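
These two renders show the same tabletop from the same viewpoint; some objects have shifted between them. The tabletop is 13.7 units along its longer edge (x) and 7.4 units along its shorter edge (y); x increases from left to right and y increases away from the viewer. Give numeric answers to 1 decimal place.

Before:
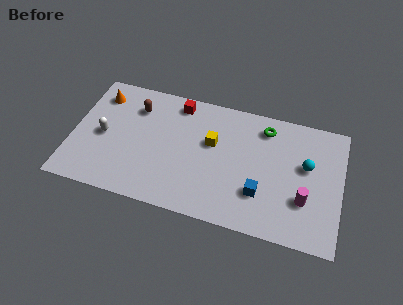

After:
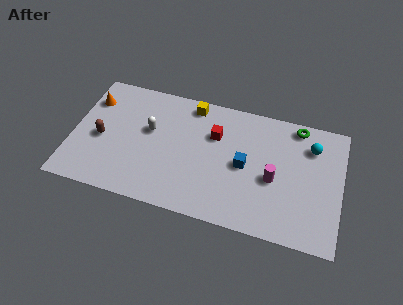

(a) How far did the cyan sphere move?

1.2

From (11.9, 4.4) to (12.1, 5.6), the cyan sphere covered √(0.2² + 1.2²) ≈ 1.2 units.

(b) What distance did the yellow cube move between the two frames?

2.3

The yellow cube moved from about (7.1, 4.5) to (5.9, 6.5), a distance of √(1.2² + 2.0²) ≈ 2.3.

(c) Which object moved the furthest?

the brown capsule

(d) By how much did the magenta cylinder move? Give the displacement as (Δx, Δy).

(-1.6, 0.8)

From the two frames, the magenta cylinder sits at roughly (11.9, 2.4) before and (10.3, 3.2) after.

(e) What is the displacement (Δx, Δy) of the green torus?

(1.6, 0.5)

From the two frames, the green torus sits at roughly (9.7, 6.1) before and (11.3, 6.6) after.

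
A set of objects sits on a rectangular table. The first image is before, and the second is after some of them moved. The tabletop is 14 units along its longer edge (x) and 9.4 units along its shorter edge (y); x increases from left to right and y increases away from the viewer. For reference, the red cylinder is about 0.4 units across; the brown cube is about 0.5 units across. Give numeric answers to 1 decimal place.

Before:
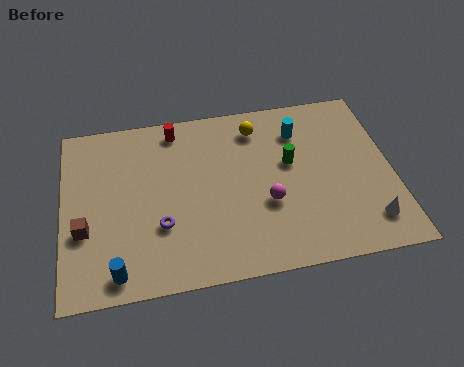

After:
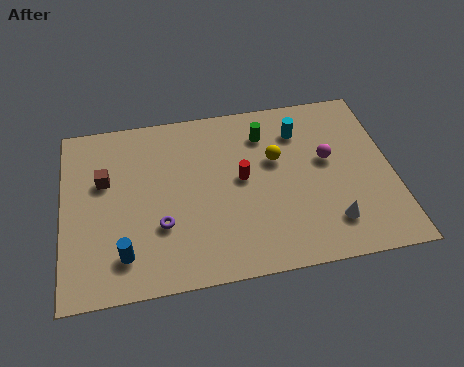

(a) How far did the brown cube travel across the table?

2.7

The brown cube moved from about (0.9, 3.4) to (1.8, 5.9), a distance of √(0.9² + 2.5²) ≈ 2.7.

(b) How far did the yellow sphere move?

2.0

From (8.4, 7.7) to (9.1, 5.8), the yellow sphere covered √(0.7² + 1.9²) ≈ 2.0 units.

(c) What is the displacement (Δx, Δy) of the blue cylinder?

(0.3, 0.8)

The blue cylinder started near (2.2, 1.1) and ended near (2.5, 1.9).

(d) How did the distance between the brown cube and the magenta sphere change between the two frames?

+1.8

Before: roughly 7.7 units apart; after: 9.5. That's 1.8 units further apart.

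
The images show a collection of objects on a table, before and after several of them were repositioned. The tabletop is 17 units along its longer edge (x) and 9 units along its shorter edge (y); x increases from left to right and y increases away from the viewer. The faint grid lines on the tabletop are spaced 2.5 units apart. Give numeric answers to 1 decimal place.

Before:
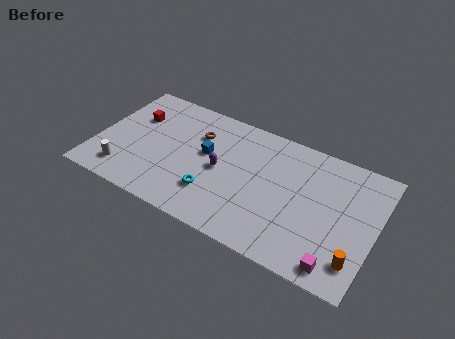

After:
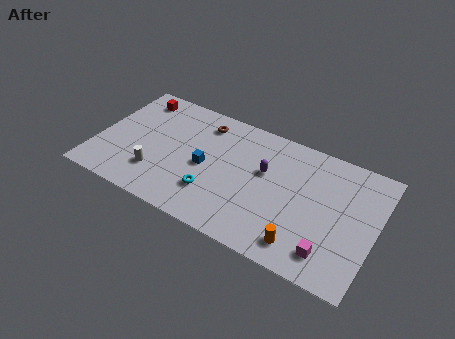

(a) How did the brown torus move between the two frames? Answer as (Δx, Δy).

(0.2, 1.0)

The brown torus started near (5.9, 6.4) and ended near (6.1, 7.4).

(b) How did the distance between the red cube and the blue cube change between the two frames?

+1.3

The distance was about 4.7 in the first image and 6.0 in the second, so they moved 1.3 units further apart.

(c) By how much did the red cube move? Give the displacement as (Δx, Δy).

(-0.2, 1.5)

The red cube was at about (2.0, 6.1) and moved to about (1.8, 7.6).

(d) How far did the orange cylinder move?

3.1

From (16.1, 1.9) to (13.0, 1.5), the orange cylinder covered √(3.1² + 0.4²) ≈ 3.1 units.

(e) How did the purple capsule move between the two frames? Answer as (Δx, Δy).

(2.6, 1.1)

The purple capsule started near (7.6, 4.4) and ended near (10.2, 5.5).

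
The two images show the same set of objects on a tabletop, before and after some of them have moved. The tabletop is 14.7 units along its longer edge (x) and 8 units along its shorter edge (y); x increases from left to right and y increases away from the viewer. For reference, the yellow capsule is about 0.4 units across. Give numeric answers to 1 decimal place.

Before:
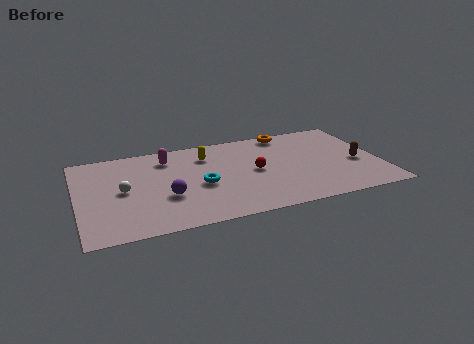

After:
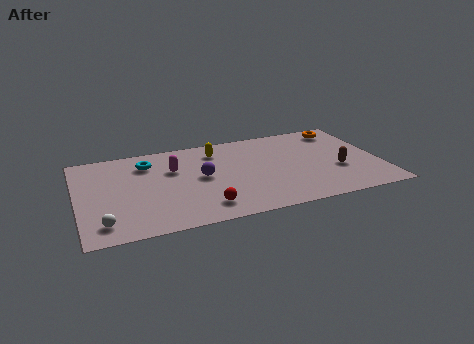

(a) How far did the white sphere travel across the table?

2.8

The white sphere was near (2.2, 4.0) before and (1.1, 1.4) after, so it travelled √(1.1² + 2.6²) ≈ 2.8 units.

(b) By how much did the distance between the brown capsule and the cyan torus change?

+1.9

Before: roughly 7.7 units apart; after: 9.6. That's 1.9 units further apart.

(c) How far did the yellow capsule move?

0.6

From (6.4, 6.1) to (6.9, 6.4), the yellow capsule covered √(0.5² + 0.3²) ≈ 0.6 units.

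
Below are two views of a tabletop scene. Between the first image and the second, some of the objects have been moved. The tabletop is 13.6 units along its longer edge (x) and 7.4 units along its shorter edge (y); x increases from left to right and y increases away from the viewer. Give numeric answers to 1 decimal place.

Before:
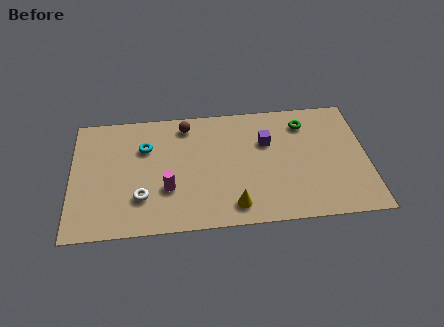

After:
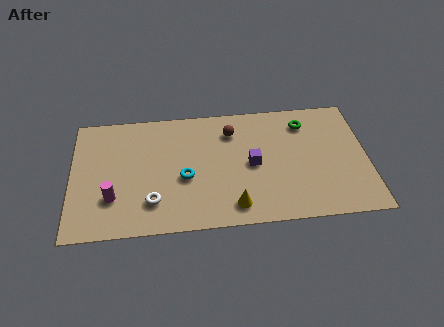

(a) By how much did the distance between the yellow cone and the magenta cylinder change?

+2.3

The distance was about 3.3 in the first image and 5.6 in the second, so they moved 2.3 units further apart.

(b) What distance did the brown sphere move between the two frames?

2.2

The brown sphere was near (5.3, 6.3) before and (7.4, 5.7) after, so it travelled √(2.1² + 0.6²) ≈ 2.2 units.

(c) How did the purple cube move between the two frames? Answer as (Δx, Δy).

(-0.7, -1.3)

The purple cube was at about (9.0, 4.9) and moved to about (8.3, 3.6).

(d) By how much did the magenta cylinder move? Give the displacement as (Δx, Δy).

(-2.5, -0.3)

The magenta cylinder was at about (4.4, 2.5) and moved to about (1.9, 2.2).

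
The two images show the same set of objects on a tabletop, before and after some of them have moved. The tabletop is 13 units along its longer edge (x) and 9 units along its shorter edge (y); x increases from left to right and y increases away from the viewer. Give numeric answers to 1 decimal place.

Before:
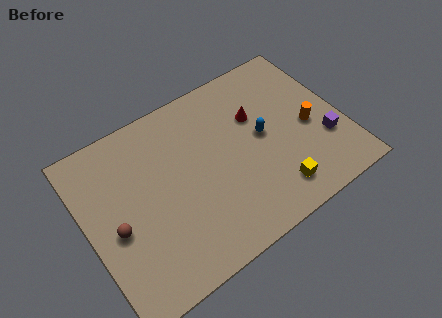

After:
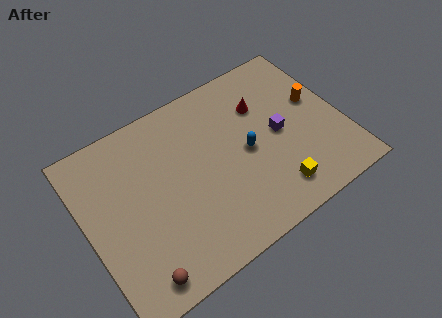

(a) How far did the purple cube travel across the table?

2.6

The purple cube moved from about (11.9, 2.9) to (9.8, 4.4), a distance of √(2.1² + 1.5²) ≈ 2.6.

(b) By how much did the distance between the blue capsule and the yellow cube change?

-0.3

They were about 3.1 units apart before and 2.8 after — 0.3 units closer together.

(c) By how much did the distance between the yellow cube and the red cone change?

+0.4

The distance was about 4.3 in the first image and 4.7 in the second, so they moved 0.4 units further apart.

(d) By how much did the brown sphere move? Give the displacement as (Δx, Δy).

(0.6, -2.8)

From the two frames, the brown sphere sits at roughly (1.3, 3.9) before and (1.9, 1.1) after.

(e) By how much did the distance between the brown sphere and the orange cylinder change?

+0.8

The distance was about 10.0 in the first image and 10.8 in the second, so they moved 0.8 units further apart.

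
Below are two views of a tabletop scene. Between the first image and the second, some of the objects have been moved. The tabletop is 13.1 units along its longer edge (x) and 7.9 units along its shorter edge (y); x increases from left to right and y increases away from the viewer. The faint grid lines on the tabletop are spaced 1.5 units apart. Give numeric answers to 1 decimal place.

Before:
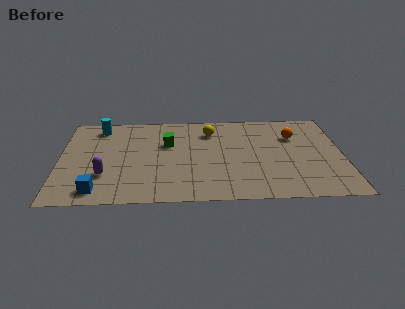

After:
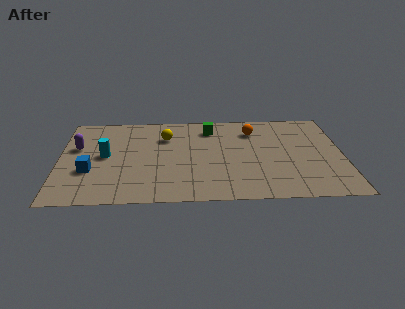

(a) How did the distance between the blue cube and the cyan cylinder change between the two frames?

-4.1

The distance was about 5.6 in the first image and 1.5 in the second, so they moved 4.1 units closer together.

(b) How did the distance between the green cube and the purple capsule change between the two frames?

+2.4

Before: roughly 4.0 units apart; after: 6.4. That's 2.4 units further apart.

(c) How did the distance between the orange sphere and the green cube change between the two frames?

-3.9

Before: roughly 5.9 units apart; after: 2.0. That's 3.9 units closer together.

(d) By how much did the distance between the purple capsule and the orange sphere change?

-1.0

The distance was about 9.3 in the first image and 8.3 in the second, so they moved 1.0 units closer together.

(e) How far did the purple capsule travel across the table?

2.8

The purple capsule moved from about (2.1, 2.4) to (0.8, 4.9), a distance of √(1.3² + 2.5²) ≈ 2.8.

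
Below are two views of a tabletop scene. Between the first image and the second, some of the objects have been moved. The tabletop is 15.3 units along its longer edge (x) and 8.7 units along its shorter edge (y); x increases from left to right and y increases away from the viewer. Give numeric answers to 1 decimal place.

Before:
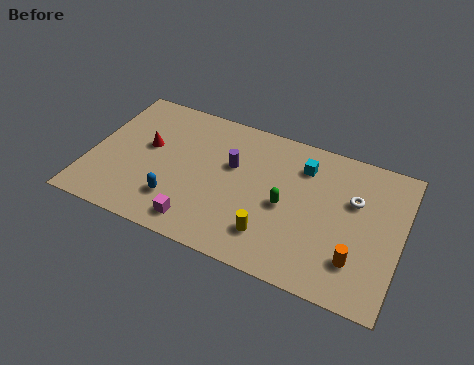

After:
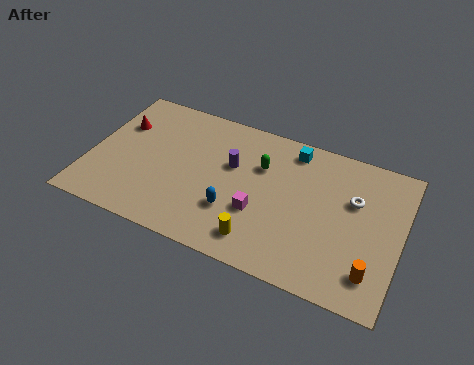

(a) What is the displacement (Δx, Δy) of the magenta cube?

(2.8, 1.8)

The magenta cube started near (5.7, 1.3) and ended near (8.5, 3.1).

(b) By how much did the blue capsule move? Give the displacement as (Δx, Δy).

(2.8, 0.5)

From the two frames, the blue capsule sits at roughly (4.5, 2.2) before and (7.3, 2.7) after.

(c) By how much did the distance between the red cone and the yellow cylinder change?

+1.5

Before: roughly 7.2 units apart; after: 8.7. That's 1.5 units further apart.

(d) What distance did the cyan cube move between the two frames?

1.0

The cyan cube was near (10.3, 6.7) before and (9.7, 7.5) after, so it travelled √(0.6² + 0.8²) ≈ 1.0 units.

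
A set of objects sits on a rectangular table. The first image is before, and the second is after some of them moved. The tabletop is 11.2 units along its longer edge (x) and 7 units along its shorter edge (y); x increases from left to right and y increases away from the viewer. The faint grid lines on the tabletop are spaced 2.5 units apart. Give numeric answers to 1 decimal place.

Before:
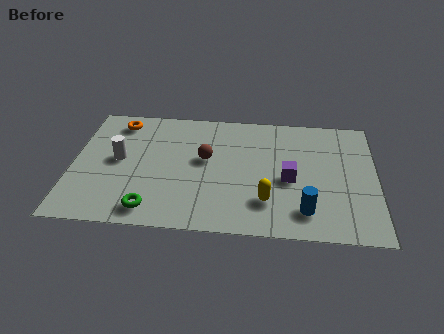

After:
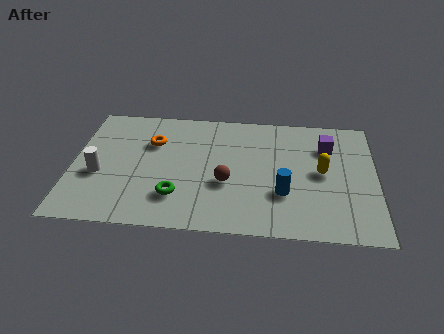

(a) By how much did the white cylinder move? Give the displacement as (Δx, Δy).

(-0.7, -0.9)

The white cylinder was at about (1.7, 3.7) and moved to about (1.0, 2.8).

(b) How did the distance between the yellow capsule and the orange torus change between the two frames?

-0.5

The distance was about 6.9 in the first image and 6.4 in the second, so they moved 0.5 units closer together.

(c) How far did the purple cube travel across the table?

2.4

The purple cube moved from about (8.0, 3.1) to (9.4, 5.1), a distance of √(1.4² + 2.0²) ≈ 2.4.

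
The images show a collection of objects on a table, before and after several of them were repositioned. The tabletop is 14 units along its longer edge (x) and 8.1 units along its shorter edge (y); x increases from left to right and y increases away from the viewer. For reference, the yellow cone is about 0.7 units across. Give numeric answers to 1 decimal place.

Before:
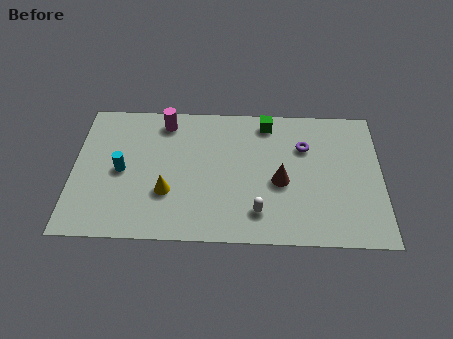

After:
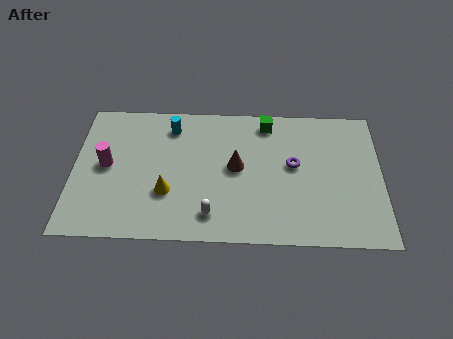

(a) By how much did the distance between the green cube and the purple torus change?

+0.6

They were about 2.2 units apart before and 2.8 after — 0.6 units further apart.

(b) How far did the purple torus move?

1.2

From (10.5, 5.6) to (10.0, 4.5), the purple torus covered √(0.5² + 1.1²) ≈ 1.2 units.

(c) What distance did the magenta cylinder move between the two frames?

3.7

The magenta cylinder was near (4.1, 6.9) before and (1.5, 4.2) after, so it travelled √(2.6² + 2.7²) ≈ 3.7 units.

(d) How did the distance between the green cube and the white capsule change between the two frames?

+0.7

The distance was about 5.3 in the first image and 6.0 in the second, so they moved 0.7 units further apart.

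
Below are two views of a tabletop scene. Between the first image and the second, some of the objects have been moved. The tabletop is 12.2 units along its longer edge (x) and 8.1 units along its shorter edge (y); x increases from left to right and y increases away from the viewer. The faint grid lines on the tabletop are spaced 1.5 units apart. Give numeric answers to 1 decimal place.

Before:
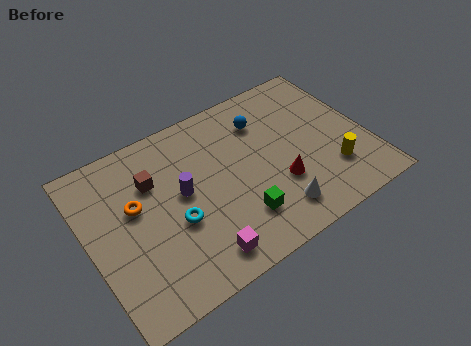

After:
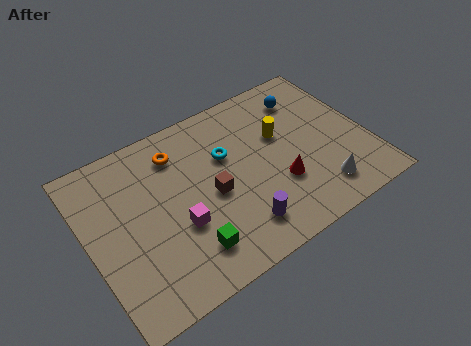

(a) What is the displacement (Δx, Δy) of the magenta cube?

(-0.6, 1.8)

The magenta cube started near (4.3, 1.2) and ended near (3.7, 3.0).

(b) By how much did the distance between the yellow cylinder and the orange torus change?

-4.1

The distance was about 8.7 in the first image and 4.6 in the second, so they moved 4.1 units closer together.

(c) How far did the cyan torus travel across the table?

3.3

From (3.6, 3.2) to (6.2, 5.2), the cyan torus covered √(2.6² + 2.0²) ≈ 3.3 units.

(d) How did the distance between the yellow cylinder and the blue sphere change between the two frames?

-2.6

They were about 4.6 units apart before and 2.0 after — 2.6 units closer together.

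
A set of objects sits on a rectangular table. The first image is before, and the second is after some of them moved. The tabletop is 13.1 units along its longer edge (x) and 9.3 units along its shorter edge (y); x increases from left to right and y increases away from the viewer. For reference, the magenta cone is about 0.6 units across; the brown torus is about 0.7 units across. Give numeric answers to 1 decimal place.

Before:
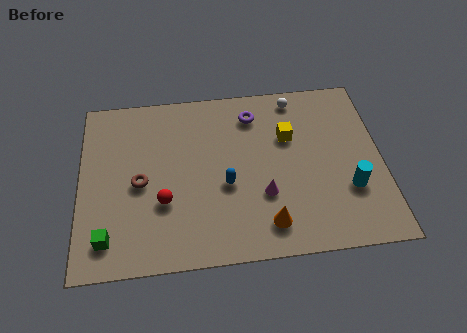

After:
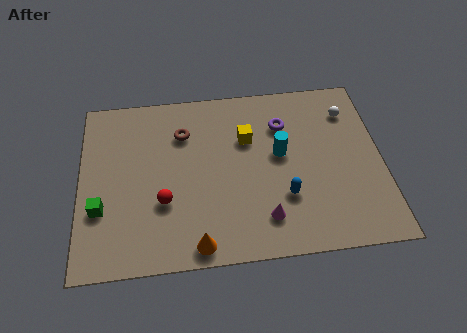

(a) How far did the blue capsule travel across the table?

2.7

The blue capsule moved from about (6.3, 3.8) to (8.8, 2.9), a distance of √(2.5² + 0.9²) ≈ 2.7.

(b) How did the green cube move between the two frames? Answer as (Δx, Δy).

(-0.3, 1.5)

From the two frames, the green cube sits at roughly (1.2, 1.6) before and (0.9, 3.1) after.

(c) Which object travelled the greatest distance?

the cyan cylinder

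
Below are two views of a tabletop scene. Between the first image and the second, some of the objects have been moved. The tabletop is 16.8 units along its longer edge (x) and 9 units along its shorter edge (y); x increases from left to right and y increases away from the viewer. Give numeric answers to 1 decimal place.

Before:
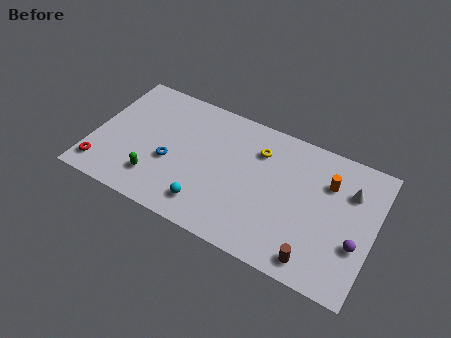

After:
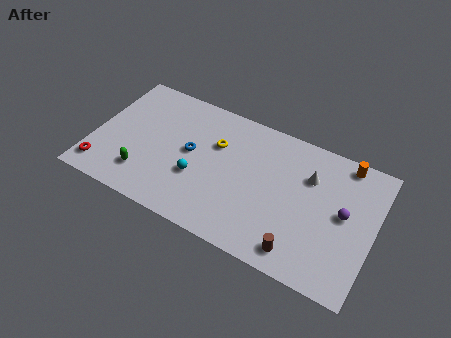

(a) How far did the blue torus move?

1.6

From (4.7, 3.6) to (5.8, 4.8), the blue torus covered √(1.1² + 1.2²) ≈ 1.6 units.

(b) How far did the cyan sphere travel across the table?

1.8

The cyan sphere was near (7.2, 1.7) before and (6.4, 3.3) after, so it travelled √(0.8² + 1.6²) ≈ 1.8 units.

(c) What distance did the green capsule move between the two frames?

0.7

From (4.0, 2.1) to (3.3, 2.1), the green capsule covered √(0.7² + 0.0²) ≈ 0.7 units.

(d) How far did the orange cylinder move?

1.9

The orange cylinder was near (13.9, 6.4) before and (14.7, 8.1) after, so it travelled √(0.8² + 1.7²) ≈ 1.9 units.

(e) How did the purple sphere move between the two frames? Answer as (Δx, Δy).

(-0.9, 1.6)

The purple sphere started near (15.9, 3.2) and ended near (15.0, 4.8).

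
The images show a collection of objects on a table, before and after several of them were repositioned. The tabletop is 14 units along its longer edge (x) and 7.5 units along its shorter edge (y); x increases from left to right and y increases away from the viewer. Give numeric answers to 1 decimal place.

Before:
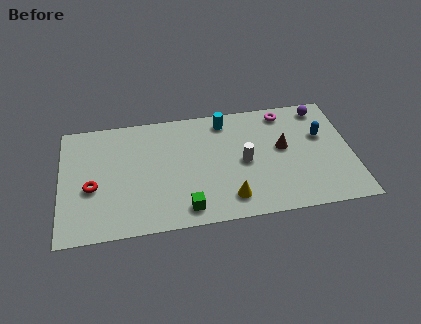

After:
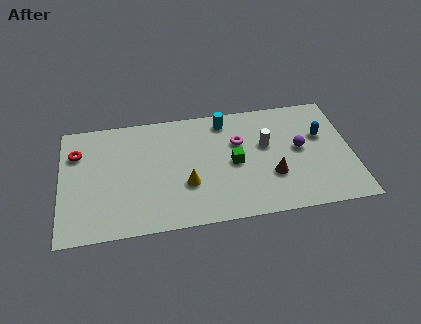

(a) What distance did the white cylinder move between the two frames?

1.4

The white cylinder was near (8.8, 3.6) before and (9.9, 4.5) after, so it travelled √(1.1² + 0.9²) ≈ 1.4 units.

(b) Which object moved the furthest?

the green cube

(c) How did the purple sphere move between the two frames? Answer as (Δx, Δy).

(-1.2, -2.5)

The purple sphere was at about (12.7, 6.5) and moved to about (11.5, 4.0).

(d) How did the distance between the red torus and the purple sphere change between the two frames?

-0.9

They were about 11.7 units apart before and 10.8 after — 0.9 units closer together.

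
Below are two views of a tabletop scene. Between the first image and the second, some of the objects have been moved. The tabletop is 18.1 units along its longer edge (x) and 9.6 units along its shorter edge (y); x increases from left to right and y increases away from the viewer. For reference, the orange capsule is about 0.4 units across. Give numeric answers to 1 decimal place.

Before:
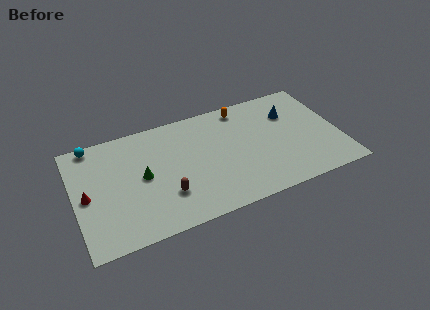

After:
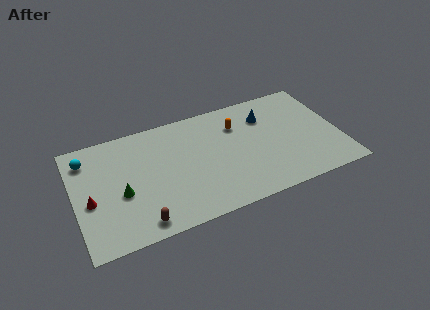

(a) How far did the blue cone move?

1.7

The blue cone moved from about (15.0, 6.8) to (13.3, 7.1), a distance of √(1.7² + 0.3²) ≈ 1.7.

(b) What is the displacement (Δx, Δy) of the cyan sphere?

(-0.5, -1.1)

The cyan sphere started near (1.5, 8.8) and ended near (1.0, 7.7).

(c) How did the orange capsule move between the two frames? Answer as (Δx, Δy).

(-0.5, -1.4)

The orange capsule started near (11.8, 8.4) and ended near (11.3, 7.0).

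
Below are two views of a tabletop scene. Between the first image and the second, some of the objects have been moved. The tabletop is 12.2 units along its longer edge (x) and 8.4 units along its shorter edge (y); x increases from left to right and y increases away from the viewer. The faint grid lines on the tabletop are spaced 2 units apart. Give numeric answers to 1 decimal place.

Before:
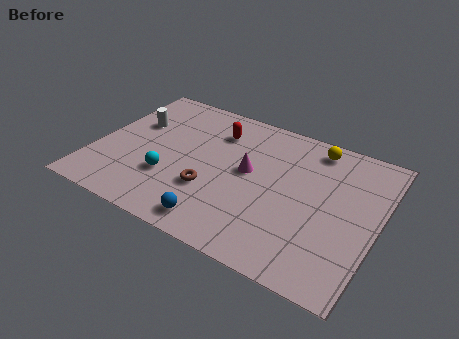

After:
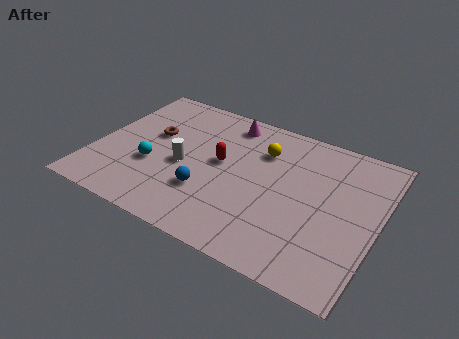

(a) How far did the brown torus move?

3.6

The brown torus was near (5.2, 2.8) before and (2.3, 5.0) after, so it travelled √(2.9² + 2.2²) ≈ 3.6 units.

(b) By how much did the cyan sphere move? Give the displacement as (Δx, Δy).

(-0.8, 0.4)

The cyan sphere started near (3.4, 2.7) and ended near (2.6, 3.1).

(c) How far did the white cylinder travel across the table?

3.0

From (1.4, 5.4) to (3.9, 3.7), the white cylinder covered √(2.5² + 1.7²) ≈ 3.0 units.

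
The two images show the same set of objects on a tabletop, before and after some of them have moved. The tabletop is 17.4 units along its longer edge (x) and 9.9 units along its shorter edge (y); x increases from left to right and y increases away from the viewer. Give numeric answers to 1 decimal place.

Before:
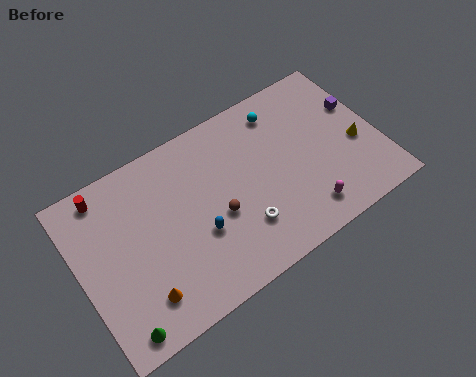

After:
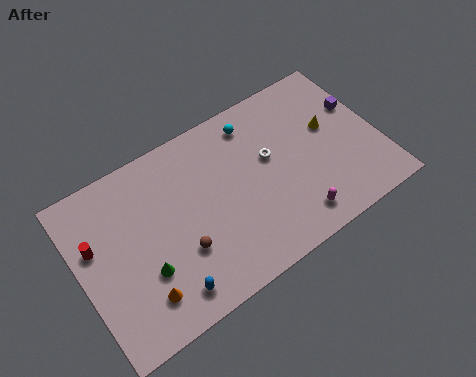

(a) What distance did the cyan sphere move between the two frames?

1.6

The cyan sphere moved from about (12.3, 8.2) to (10.7, 8.3), a distance of √(1.6² + 0.1²) ≈ 1.6.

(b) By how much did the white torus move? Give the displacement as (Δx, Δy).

(2.2, 3.1)

From the two frames, the white torus sits at roughly (9.0, 2.7) before and (11.2, 5.8) after.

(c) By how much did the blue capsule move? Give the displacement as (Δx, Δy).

(-2.2, -2.2)

The blue capsule started near (6.6, 3.7) and ended near (4.4, 1.5).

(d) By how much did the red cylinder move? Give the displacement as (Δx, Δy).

(-1.0, -2.5)

From the two frames, the red cylinder sits at roughly (2.0, 8.7) before and (1.0, 6.2) after.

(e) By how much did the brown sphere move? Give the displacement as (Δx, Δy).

(-2.3, -0.8)

The brown sphere was at about (7.8, 4.1) and moved to about (5.5, 3.3).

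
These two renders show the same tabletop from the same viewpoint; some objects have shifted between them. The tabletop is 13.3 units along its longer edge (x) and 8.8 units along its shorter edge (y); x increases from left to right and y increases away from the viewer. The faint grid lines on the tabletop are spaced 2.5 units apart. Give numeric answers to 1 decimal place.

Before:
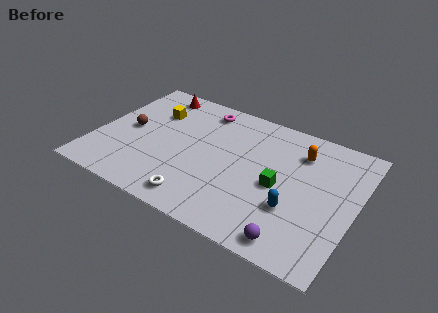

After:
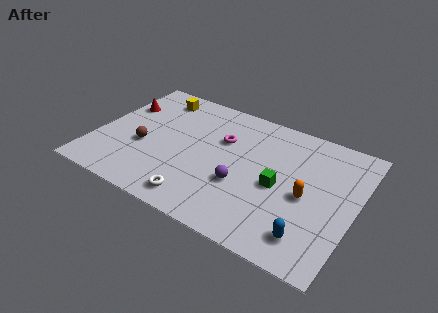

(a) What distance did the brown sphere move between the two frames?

1.3

The brown sphere was near (1.6, 4.4) before and (2.5, 3.5) after, so it travelled √(0.9² + 0.9²) ≈ 1.3 units.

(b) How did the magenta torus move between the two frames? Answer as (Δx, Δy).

(1.3, -1.7)

The magenta torus was at about (5.0, 7.5) and moved to about (6.3, 5.8).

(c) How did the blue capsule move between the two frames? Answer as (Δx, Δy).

(1.0, -1.3)

The blue capsule was at about (10.4, 2.9) and moved to about (11.4, 1.6).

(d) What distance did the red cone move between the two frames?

2.3

The red cone moved from about (2.4, 7.7) to (0.9, 6.0), a distance of √(1.5² + 1.7²) ≈ 2.3.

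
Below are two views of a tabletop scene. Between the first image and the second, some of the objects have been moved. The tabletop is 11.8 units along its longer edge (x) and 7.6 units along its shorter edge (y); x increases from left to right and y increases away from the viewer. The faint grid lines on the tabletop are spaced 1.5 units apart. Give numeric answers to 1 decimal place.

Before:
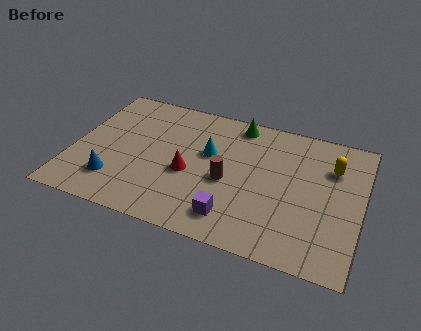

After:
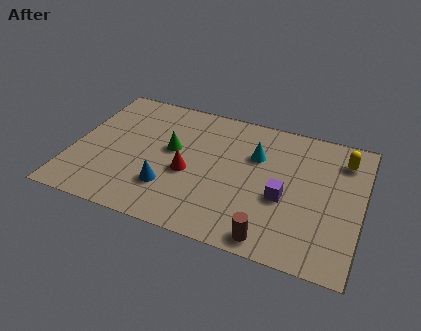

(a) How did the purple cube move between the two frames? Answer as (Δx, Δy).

(1.9, 1.7)

The purple cube was at about (6.8, 1.4) and moved to about (8.7, 3.1).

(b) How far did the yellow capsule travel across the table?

0.7

The yellow capsule moved from about (10.5, 5.4) to (10.9, 6.0), a distance of √(0.4² + 0.6²) ≈ 0.7.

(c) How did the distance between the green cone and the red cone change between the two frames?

-2.5

Before: roughly 3.9 units apart; after: 1.4. That's 2.5 units closer together.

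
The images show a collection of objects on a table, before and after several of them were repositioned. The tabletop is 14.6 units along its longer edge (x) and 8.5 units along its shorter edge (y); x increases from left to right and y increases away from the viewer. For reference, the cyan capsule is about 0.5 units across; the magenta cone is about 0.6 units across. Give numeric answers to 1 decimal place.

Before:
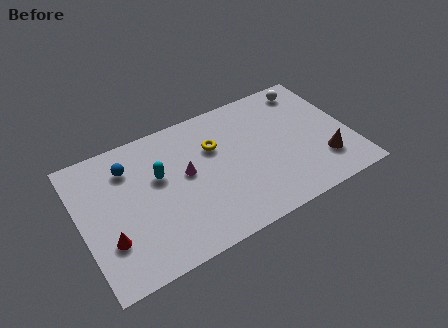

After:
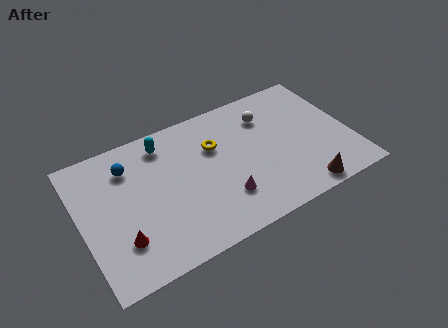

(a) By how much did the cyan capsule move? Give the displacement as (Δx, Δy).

(0.5, 1.9)

The cyan capsule was at about (4.3, 5.2) and moved to about (4.8, 7.1).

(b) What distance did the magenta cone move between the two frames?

2.9

The magenta cone was near (5.7, 4.7) before and (7.4, 2.3) after, so it travelled √(1.7² + 2.4²) ≈ 2.9 units.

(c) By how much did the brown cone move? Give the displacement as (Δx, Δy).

(-1.4, -1.3)

The brown cone was at about (12.9, 2.2) and moved to about (11.5, 0.9).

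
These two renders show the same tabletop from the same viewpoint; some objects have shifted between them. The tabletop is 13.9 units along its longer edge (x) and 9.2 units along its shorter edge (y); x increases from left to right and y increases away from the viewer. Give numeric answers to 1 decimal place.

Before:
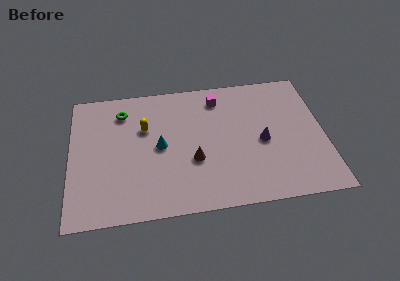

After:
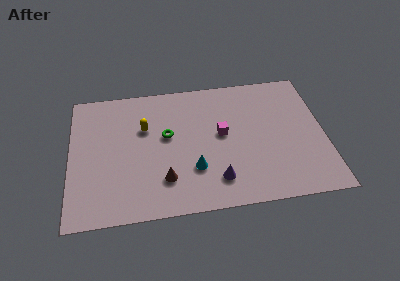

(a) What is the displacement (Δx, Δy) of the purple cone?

(-2.6, -2.3)

From the two frames, the purple cone sits at roughly (10.5, 4.2) before and (7.9, 1.9) after.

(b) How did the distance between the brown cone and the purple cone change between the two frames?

-1.1

The distance was about 3.9 in the first image and 2.8 in the second, so they moved 1.1 units closer together.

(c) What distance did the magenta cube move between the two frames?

2.6

The magenta cube moved from about (8.2, 7.6) to (8.3, 5.0), a distance of √(0.1² + 2.6²) ≈ 2.6.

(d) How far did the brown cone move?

1.9

The brown cone moved from about (6.7, 3.4) to (5.1, 2.3), a distance of √(1.6² + 1.1²) ≈ 1.9.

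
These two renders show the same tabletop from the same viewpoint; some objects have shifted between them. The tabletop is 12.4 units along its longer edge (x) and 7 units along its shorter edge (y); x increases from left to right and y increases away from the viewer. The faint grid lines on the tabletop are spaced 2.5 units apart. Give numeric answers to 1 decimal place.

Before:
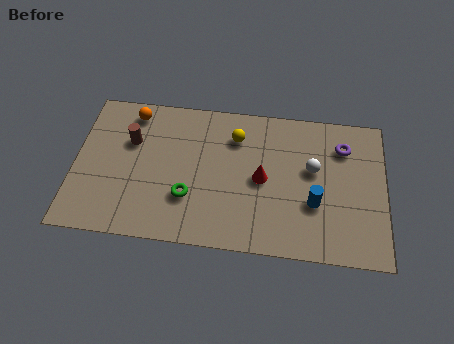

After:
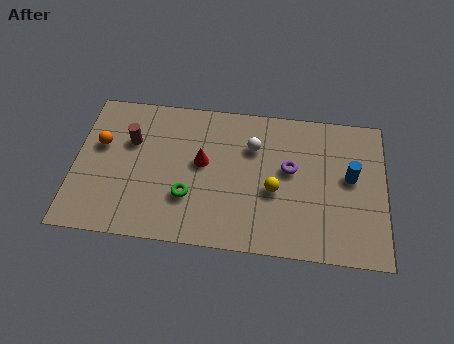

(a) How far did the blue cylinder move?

2.0

The blue cylinder was near (9.6, 2.5) before and (11.0, 3.9) after, so it travelled √(1.4² + 1.4²) ≈ 2.0 units.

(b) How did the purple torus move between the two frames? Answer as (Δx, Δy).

(-2.1, -1.3)

The purple torus was at about (10.7, 5.3) and moved to about (8.6, 4.0).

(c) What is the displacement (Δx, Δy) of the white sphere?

(-2.4, 0.8)

From the two frames, the white sphere sits at roughly (9.5, 4.1) before and (7.1, 4.9) after.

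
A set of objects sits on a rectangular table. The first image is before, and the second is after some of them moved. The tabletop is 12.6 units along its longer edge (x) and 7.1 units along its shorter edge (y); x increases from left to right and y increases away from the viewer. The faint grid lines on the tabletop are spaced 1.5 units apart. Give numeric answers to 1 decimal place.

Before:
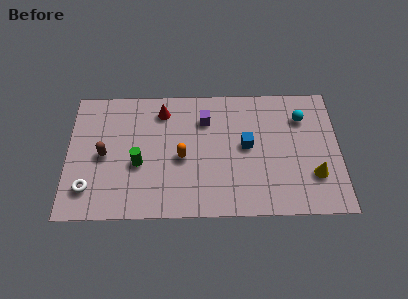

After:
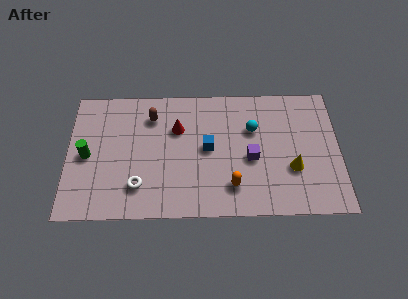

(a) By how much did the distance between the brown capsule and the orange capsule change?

+1.8

The distance was about 3.6 in the first image and 5.4 in the second, so they moved 1.8 units further apart.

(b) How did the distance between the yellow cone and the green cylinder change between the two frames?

+1.4

The distance was about 8.1 in the first image and 9.5 in the second, so they moved 1.4 units further apart.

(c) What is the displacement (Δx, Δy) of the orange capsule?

(2.3, -1.6)

The orange capsule started near (5.3, 3.2) and ended near (7.6, 1.6).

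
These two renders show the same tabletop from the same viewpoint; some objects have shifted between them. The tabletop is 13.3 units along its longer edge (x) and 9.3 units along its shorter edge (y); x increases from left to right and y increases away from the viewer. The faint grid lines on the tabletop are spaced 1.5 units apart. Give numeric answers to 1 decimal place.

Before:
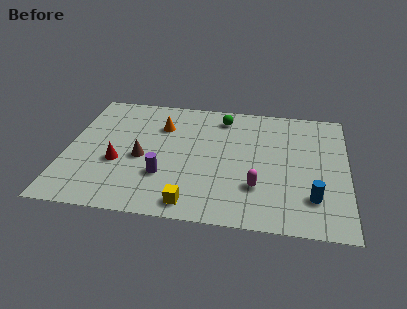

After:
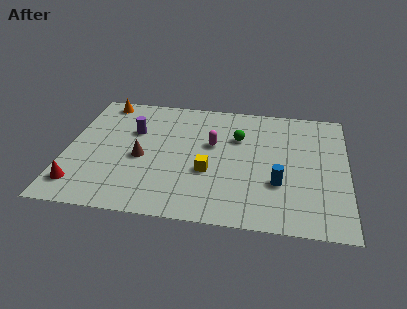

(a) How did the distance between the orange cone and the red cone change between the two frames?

+3.0

The distance was about 3.6 in the first image and 6.6 in the second, so they moved 3.0 units further apart.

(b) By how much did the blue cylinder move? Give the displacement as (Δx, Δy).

(-1.6, 0.8)

From the two frames, the blue cylinder sits at roughly (11.7, 2.3) before and (10.1, 3.1) after.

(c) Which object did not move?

the brown cone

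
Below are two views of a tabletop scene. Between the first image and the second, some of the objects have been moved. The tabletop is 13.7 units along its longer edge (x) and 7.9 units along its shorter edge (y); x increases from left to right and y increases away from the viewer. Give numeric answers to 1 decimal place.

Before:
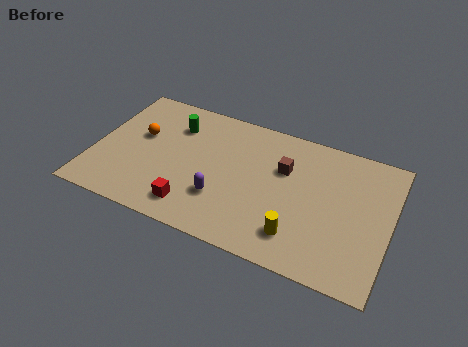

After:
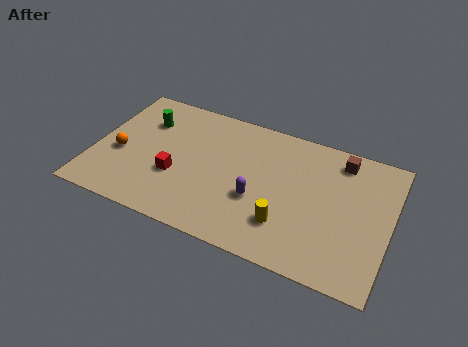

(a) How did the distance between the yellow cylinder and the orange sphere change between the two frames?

-0.3

The distance was about 8.3 in the first image and 8.0 in the second, so they moved 0.3 units closer together.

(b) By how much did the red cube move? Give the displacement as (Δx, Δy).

(-1.0, 1.5)

The red cube started near (4.9, 1.4) and ended near (3.9, 2.9).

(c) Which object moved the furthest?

the brown cube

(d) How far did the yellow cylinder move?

0.7

The yellow cylinder moved from about (9.7, 1.7) to (9.1, 2.1), a distance of √(0.6² + 0.4²) ≈ 0.7.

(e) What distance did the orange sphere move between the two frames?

1.6

From (2.0, 4.7) to (1.2, 3.3), the orange sphere covered √(0.8² + 1.4²) ≈ 1.6 units.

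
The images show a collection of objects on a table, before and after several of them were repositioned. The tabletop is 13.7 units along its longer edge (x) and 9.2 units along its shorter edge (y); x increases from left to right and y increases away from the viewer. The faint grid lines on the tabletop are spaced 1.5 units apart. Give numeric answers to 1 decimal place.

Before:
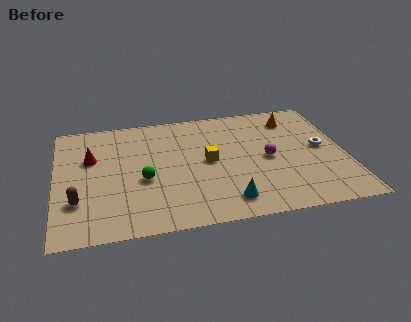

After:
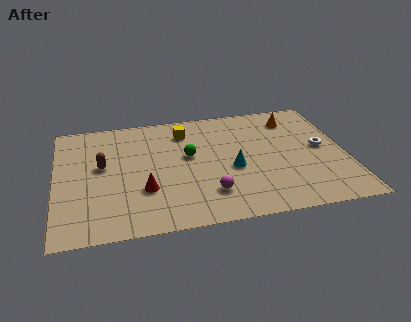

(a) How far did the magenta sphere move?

3.6

From (10.0, 4.4) to (7.1, 2.2), the magenta sphere covered √(2.9² + 2.2²) ≈ 3.6 units.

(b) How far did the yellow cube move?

2.8

The yellow cube moved from about (7.2, 4.7) to (6.2, 7.3), a distance of √(1.0² + 2.6²) ≈ 2.8.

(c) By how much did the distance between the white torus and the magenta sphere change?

+3.5

The distance was about 2.6 in the first image and 6.1 in the second, so they moved 3.5 units further apart.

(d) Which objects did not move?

the orange cone and the white torus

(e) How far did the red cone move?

3.8

The red cone was near (1.7, 5.9) before and (4.1, 3.0) after, so it travelled √(2.4² + 2.9²) ≈ 3.8 units.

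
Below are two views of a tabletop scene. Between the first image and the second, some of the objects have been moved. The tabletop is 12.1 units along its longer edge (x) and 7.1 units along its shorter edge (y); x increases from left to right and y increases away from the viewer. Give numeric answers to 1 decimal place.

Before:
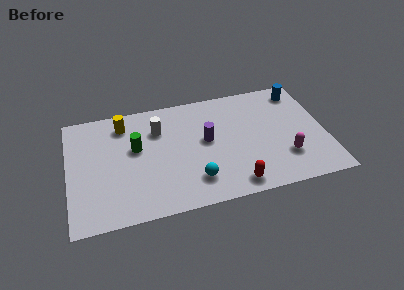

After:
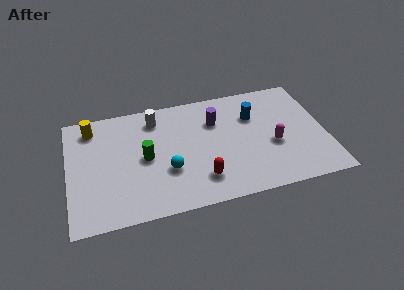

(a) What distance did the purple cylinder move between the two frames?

1.2

From (6.5, 3.9) to (7.0, 5.0), the purple cylinder covered √(0.5² + 1.1²) ≈ 1.2 units.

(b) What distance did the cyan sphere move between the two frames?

1.5

The cyan sphere moved from about (5.8, 1.6) to (4.6, 2.5), a distance of √(1.2² + 0.9²) ≈ 1.5.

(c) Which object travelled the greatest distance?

the blue cylinder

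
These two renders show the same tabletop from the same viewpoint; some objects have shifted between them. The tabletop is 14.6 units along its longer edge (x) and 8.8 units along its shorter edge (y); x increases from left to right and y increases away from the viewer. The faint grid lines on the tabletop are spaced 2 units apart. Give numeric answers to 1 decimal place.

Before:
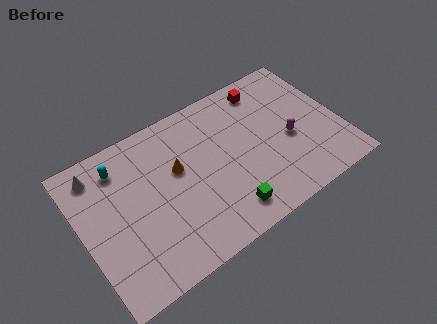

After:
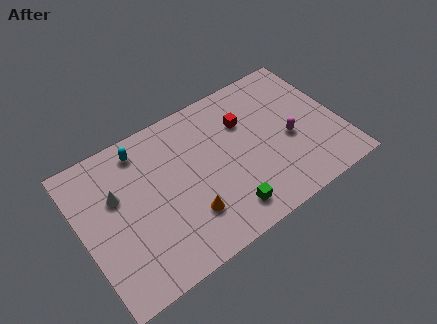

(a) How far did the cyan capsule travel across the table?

1.4

The cyan capsule was near (2.5, 7.1) before and (3.8, 7.5) after, so it travelled √(1.3² + 0.4²) ≈ 1.4 units.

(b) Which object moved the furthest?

the orange cone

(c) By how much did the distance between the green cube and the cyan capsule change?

-0.5

Before: roughly 7.6 units apart; after: 7.1. That's 0.5 units closer together.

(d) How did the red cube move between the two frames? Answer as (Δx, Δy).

(-1.5, -1.4)

From the two frames, the red cube sits at roughly (11.0, 7.5) before and (9.5, 6.1) after.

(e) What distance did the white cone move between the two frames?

2.0

The white cone was near (1.3, 7.4) before and (2.1, 5.6) after, so it travelled √(0.8² + 1.8²) ≈ 2.0 units.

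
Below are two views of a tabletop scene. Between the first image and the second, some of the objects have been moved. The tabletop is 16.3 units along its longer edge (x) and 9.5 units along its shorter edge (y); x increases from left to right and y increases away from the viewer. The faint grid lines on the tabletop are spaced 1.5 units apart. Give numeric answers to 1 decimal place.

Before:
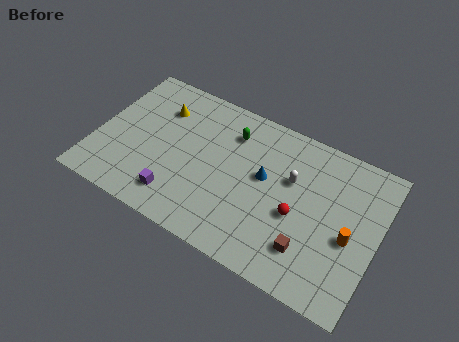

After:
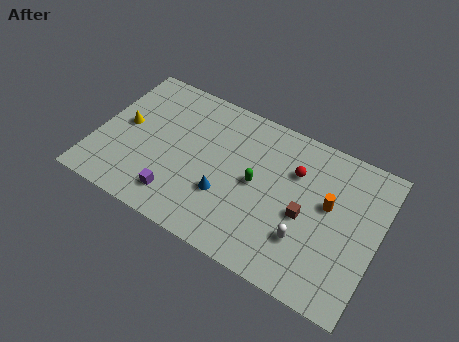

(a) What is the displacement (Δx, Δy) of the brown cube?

(-0.5, 1.9)

From the two frames, the brown cube sits at roughly (12.7, 2.3) before and (12.2, 4.2) after.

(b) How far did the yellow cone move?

2.7

From (3.3, 7.0) to (1.5, 5.0), the yellow cone covered √(1.8² + 2.0²) ≈ 2.7 units.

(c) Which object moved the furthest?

the white capsule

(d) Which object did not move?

the purple cube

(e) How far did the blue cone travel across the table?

3.0

The blue cone moved from about (9.7, 5.4) to (7.7, 3.2), a distance of √(2.0² + 2.2²) ≈ 3.0.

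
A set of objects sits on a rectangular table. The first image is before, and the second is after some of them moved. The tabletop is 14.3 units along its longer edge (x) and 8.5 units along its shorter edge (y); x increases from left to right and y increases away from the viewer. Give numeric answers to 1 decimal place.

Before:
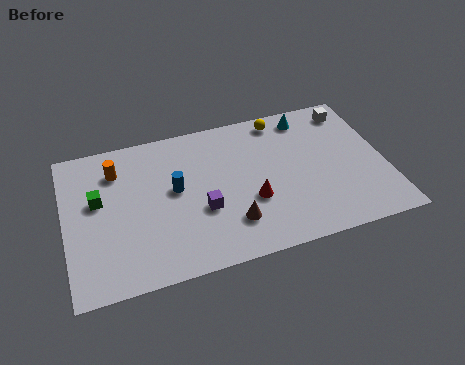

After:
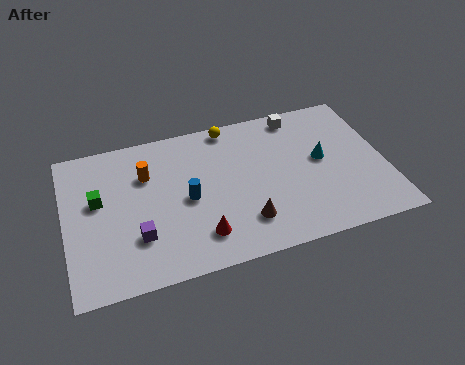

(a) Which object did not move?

the green cube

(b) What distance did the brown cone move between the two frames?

0.6

The brown cone was near (7.2, 2.1) before and (7.8, 2.0) after, so it travelled √(0.6² + 0.1²) ≈ 0.6 units.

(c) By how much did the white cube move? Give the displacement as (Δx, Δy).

(-2.4, 0.3)

From the two frames, the white cube sits at roughly (13.1, 7.2) before and (10.7, 7.5) after.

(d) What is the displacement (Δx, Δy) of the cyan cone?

(0.4, -2.7)

From the two frames, the cyan cone sits at roughly (11.1, 7.3) before and (11.5, 4.6) after.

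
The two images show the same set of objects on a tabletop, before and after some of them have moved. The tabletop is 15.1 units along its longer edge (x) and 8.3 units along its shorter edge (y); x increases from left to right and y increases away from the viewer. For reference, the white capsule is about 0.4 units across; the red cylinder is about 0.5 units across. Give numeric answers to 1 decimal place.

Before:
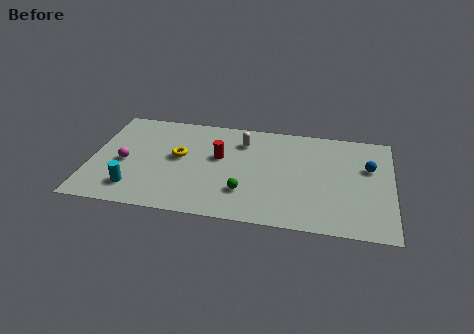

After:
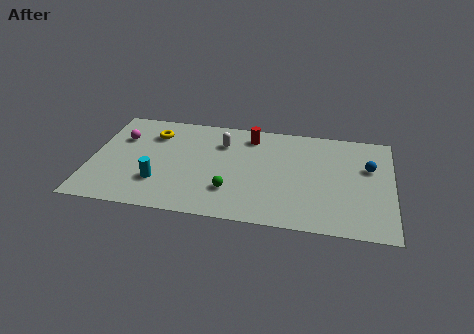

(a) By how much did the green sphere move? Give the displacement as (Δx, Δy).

(-0.7, 0.0)

The green sphere was at about (7.8, 2.3) and moved to about (7.1, 2.3).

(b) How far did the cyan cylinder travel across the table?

1.4

From (2.3, 1.7) to (3.5, 2.4), the cyan cylinder covered √(1.2² + 0.7²) ≈ 1.4 units.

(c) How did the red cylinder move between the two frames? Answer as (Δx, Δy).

(1.5, 2.0)

From the two frames, the red cylinder sits at roughly (6.4, 4.9) before and (7.9, 6.9) after.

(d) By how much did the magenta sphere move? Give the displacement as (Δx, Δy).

(-0.3, 2.0)

From the two frames, the magenta sphere sits at roughly (1.7, 3.7) before and (1.4, 5.7) after.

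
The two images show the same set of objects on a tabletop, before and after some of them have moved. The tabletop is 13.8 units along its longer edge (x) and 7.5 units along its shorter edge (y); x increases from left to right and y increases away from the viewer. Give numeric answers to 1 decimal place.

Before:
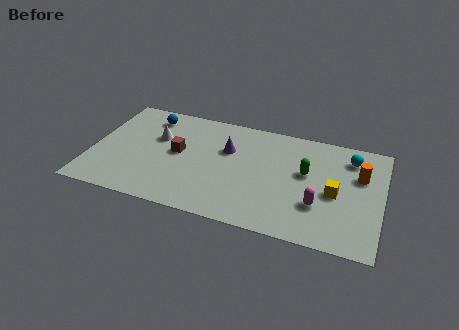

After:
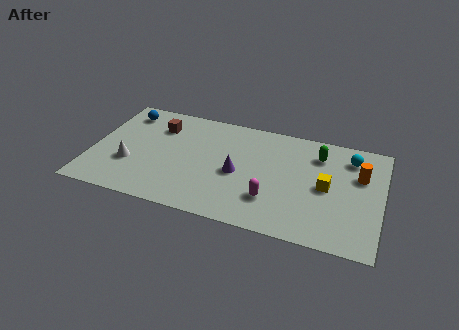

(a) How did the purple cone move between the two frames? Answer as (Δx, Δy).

(0.6, -1.5)

The purple cone started near (6.4, 4.9) and ended near (7.0, 3.4).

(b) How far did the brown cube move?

1.9

The brown cube was near (4.1, 4.0) before and (3.0, 5.6) after, so it travelled √(1.1² + 1.6²) ≈ 1.9 units.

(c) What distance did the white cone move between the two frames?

2.5

From (3.0, 4.8) to (1.9, 2.6), the white cone covered √(1.1² + 2.2²) ≈ 2.5 units.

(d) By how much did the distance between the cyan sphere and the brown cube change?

+0.9

They were about 8.3 units apart before and 9.2 after — 0.9 units further apart.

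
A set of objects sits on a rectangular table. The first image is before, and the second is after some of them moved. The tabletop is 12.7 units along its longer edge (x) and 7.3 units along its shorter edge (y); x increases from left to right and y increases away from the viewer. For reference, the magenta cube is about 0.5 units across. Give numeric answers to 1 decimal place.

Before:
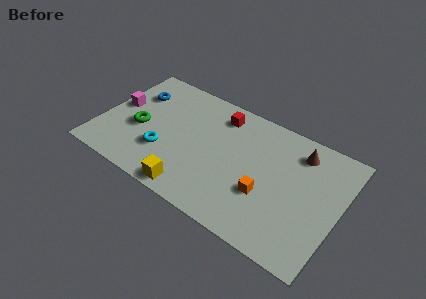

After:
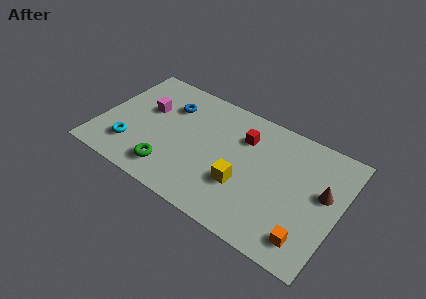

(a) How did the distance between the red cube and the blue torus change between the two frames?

-0.6

They were about 4.6 units apart before and 4.0 after — 0.6 units closer together.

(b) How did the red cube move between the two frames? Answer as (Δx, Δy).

(1.4, -0.7)

The red cube started near (6.0, 6.0) and ended near (7.4, 5.3).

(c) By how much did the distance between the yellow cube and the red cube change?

-2.4

They were about 5.2 units apart before and 2.8 after — 2.4 units closer together.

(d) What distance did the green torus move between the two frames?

2.6

The green torus was near (2.1, 3.1) before and (4.1, 1.4) after, so it travelled √(2.0² + 1.7²) ≈ 2.6 units.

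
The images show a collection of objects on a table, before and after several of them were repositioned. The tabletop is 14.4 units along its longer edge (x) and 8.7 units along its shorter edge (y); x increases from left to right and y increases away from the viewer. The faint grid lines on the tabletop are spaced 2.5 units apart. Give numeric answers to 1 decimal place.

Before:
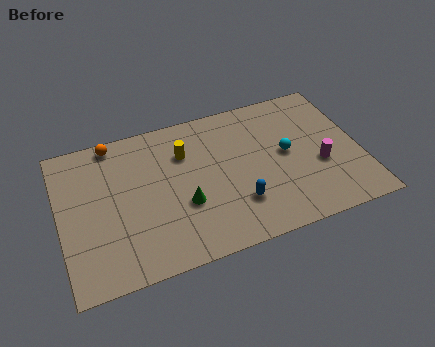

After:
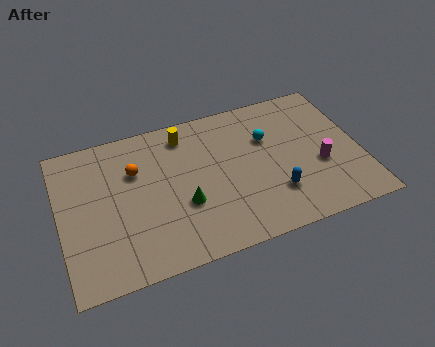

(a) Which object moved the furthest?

the orange sphere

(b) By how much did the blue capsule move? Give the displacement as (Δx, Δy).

(1.8, 0.0)

The blue capsule was at about (8.3, 2.4) and moved to about (10.1, 2.4).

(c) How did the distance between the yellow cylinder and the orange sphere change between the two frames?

-0.8

Before: roughly 3.7 units apart; after: 2.9. That's 0.8 units closer together.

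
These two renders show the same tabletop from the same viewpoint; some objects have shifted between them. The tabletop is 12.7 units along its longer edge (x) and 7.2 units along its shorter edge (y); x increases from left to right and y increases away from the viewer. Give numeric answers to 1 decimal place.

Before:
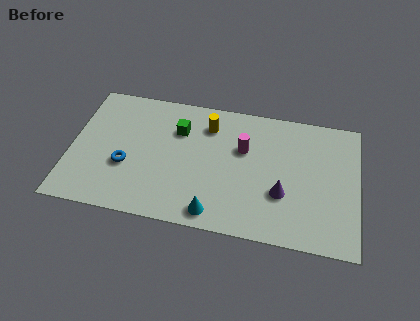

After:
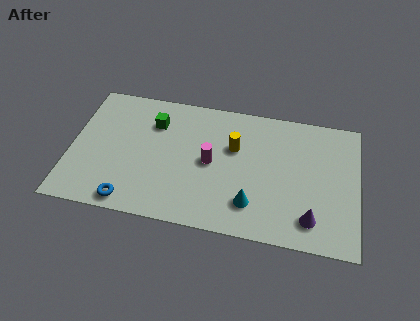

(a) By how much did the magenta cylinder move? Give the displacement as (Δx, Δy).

(-1.4, -1.0)

The magenta cylinder started near (7.6, 4.6) and ended near (6.2, 3.6).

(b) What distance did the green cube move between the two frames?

1.1

The green cube moved from about (4.7, 5.1) to (3.6, 5.3), a distance of √(1.1² + 0.2²) ≈ 1.1.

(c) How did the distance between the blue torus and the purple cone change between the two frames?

+1.0

Before: roughly 6.9 units apart; after: 7.9. That's 1.0 units further apart.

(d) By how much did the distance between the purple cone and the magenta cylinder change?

+2.2

Before: roughly 2.8 units apart; after: 5.0. That's 2.2 units further apart.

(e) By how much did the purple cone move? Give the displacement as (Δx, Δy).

(1.3, -1.1)

The purple cone was at about (9.4, 2.5) and moved to about (10.7, 1.4).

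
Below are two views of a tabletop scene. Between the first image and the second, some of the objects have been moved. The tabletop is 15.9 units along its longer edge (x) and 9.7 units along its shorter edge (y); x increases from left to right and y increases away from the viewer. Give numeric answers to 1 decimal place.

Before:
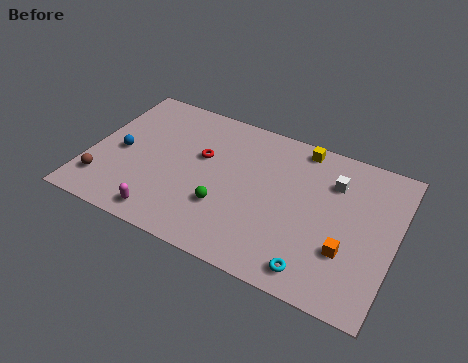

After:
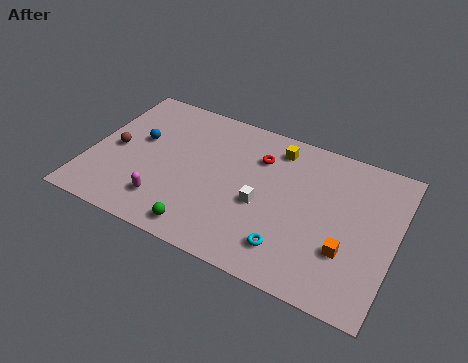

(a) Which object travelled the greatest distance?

the white cube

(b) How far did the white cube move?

4.5

The white cube moved from about (12.5, 7.1) to (9.1, 4.1), a distance of √(3.4² + 3.0²) ≈ 4.5.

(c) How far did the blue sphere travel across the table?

1.4

From (1.6, 4.5) to (2.4, 5.7), the blue sphere covered √(0.8² + 1.2²) ≈ 1.4 units.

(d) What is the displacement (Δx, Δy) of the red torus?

(2.9, 1.2)

From the two frames, the red torus sits at roughly (5.7, 5.9) before and (8.6, 7.1) after.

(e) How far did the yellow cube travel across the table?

1.3

The yellow cube was near (10.6, 8.7) before and (9.4, 8.1) after, so it travelled √(1.2² + 0.6²) ≈ 1.3 units.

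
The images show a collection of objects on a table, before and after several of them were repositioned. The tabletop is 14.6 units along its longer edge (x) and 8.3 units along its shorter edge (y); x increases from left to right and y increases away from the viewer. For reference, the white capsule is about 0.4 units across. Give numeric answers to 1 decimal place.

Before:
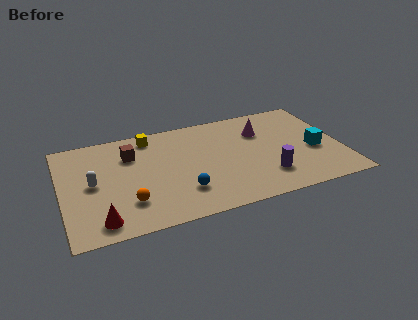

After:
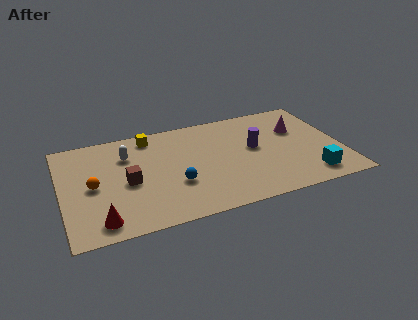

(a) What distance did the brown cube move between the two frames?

2.2

The brown cube moved from about (3.7, 6.0) to (3.4, 3.8), a distance of √(0.3² + 2.2²) ≈ 2.2.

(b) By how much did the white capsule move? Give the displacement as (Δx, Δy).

(1.9, 1.8)

The white capsule was at about (1.6, 4.2) and moved to about (3.5, 6.0).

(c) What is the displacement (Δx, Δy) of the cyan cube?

(-0.5, -2.1)

The cyan cube was at about (13.2, 3.5) and moved to about (12.7, 1.4).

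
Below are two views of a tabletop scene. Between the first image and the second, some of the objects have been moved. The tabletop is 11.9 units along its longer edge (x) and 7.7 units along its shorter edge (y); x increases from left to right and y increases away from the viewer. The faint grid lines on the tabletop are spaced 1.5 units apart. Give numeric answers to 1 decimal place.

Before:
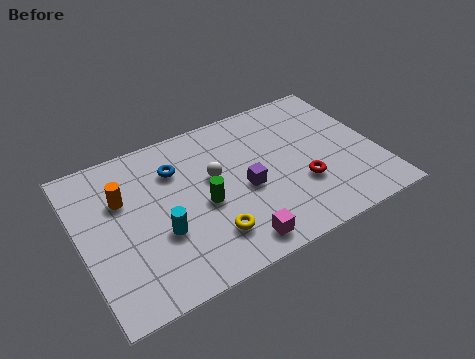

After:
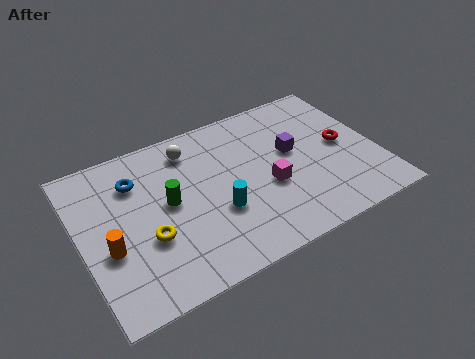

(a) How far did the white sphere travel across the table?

1.9

From (5.4, 4.5) to (4.7, 6.3), the white sphere covered √(0.7² + 1.8²) ≈ 1.9 units.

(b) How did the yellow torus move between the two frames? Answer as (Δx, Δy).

(-2.3, 1.0)

The yellow torus started near (4.8, 1.8) and ended near (2.5, 2.8).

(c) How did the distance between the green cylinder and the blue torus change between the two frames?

-0.4

Before: roughly 2.3 units apart; after: 1.9. That's 0.4 units closer together.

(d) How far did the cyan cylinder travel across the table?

2.3

The cyan cylinder moved from about (3.0, 2.8) to (5.3, 2.8), a distance of √(2.3² + 0.0²) ≈ 2.3.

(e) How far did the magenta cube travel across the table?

2.7

The magenta cube was near (5.7, 1.0) before and (7.4, 3.1) after, so it travelled √(1.7² + 2.1²) ≈ 2.7 units.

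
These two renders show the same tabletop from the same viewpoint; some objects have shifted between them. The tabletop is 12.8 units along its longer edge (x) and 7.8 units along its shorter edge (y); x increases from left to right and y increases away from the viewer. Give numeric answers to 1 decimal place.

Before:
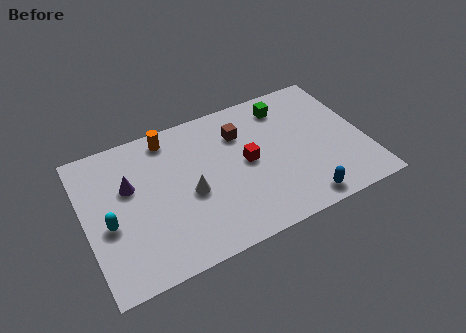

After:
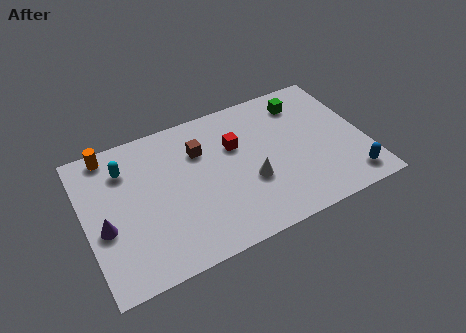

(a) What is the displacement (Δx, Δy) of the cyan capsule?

(1.0, 2.6)

The cyan capsule started near (1.0, 3.3) and ended near (2.0, 5.9).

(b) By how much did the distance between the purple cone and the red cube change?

+1.1

The distance was about 5.4 in the first image and 6.5 in the second, so they moved 1.1 units further apart.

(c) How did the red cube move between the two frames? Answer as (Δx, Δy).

(-0.4, 1.1)

From the two frames, the red cube sits at roughly (7.4, 4.0) before and (7.0, 5.1) after.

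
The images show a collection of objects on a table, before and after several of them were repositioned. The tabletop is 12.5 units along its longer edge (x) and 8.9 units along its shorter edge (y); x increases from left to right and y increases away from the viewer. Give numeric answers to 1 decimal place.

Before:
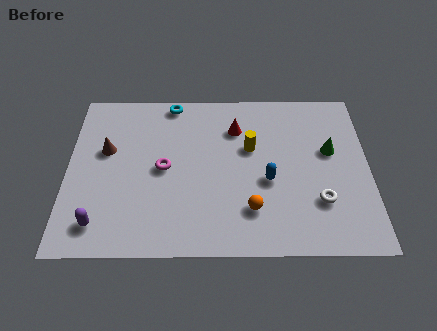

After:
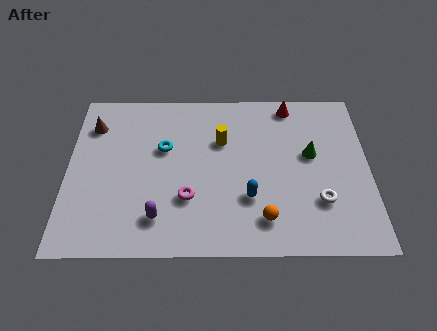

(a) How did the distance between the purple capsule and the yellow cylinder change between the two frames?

-2.5

They were about 7.4 units apart before and 4.9 after — 2.5 units closer together.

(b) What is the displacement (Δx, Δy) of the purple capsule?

(2.4, 0.3)

The purple capsule was at about (1.4, 1.5) and moved to about (3.8, 1.8).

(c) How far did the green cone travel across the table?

0.8

From (10.9, 5.3) to (10.1, 5.1), the green cone covered √(0.8² + 0.2²) ≈ 0.8 units.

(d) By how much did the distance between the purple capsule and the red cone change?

+0.6

They were about 7.6 units apart before and 8.2 after — 0.6 units further apart.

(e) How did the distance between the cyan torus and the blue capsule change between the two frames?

-1.5

They were about 5.9 units apart before and 4.4 after — 1.5 units closer together.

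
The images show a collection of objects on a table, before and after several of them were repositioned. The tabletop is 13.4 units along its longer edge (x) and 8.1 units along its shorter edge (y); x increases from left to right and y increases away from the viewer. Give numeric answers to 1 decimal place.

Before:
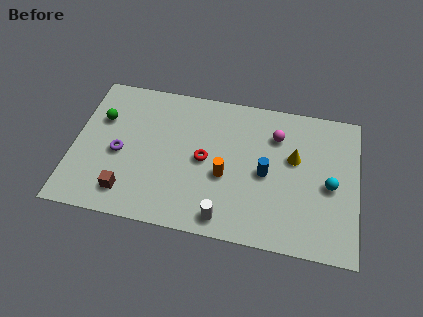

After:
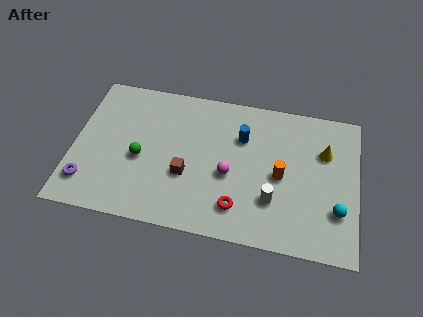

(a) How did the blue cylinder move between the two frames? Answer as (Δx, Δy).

(-1.2, 1.8)

The blue cylinder was at about (9.1, 3.8) and moved to about (7.9, 5.6).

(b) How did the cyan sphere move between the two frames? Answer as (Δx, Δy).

(0.4, -1.3)

The cyan sphere started near (12.1, 3.7) and ended near (12.5, 2.4).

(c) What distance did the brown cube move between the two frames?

3.1

The brown cube was near (2.7, 1.5) before and (5.4, 3.0) after, so it travelled √(2.7² + 1.5²) ≈ 3.1 units.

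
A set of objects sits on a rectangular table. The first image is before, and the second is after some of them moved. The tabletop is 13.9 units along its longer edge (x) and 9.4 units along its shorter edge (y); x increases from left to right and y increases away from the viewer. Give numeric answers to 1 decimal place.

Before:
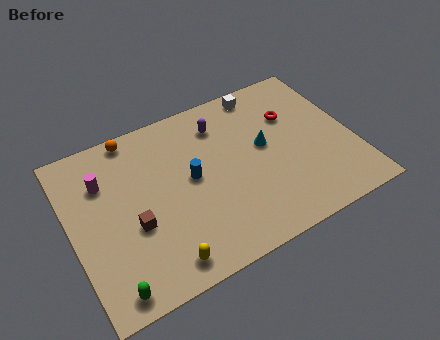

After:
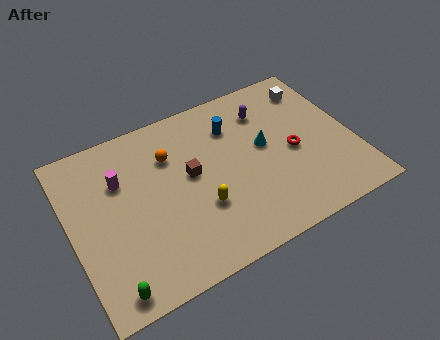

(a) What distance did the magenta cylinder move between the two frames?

0.9

From (1.8, 6.7) to (2.6, 6.4), the magenta cylinder covered √(0.8² + 0.3²) ≈ 0.9 units.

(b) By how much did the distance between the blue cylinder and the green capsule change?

+3.1

The distance was about 6.0 in the first image and 9.1 in the second, so they moved 3.1 units further apart.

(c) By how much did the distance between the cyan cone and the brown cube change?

-3.2

Before: roughly 6.9 units apart; after: 3.7. That's 3.2 units closer together.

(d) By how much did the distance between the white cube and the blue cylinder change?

-1.1

The distance was about 5.3 in the first image and 4.2 in the second, so they moved 1.1 units closer together.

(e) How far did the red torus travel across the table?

2.1

The red torus moved from about (11.2, 6.4) to (10.9, 4.3), a distance of √(0.3² + 2.1²) ≈ 2.1.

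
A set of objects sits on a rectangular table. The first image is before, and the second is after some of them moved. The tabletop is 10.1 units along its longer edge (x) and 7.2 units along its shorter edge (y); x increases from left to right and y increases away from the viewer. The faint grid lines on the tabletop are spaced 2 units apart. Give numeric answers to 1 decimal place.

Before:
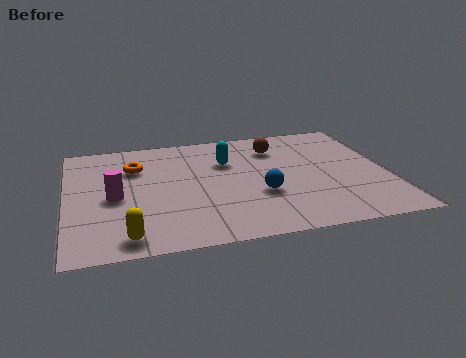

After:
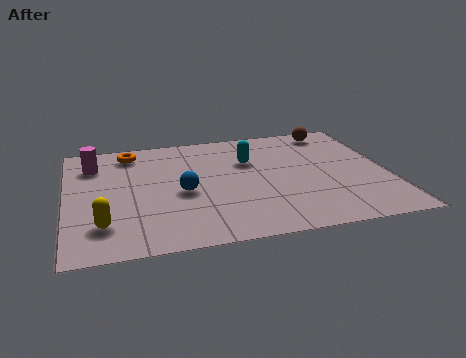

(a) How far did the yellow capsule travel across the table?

1.1

The yellow capsule was near (1.8, 0.9) before and (1.1, 1.7) after, so it travelled √(0.7² + 0.8²) ≈ 1.1 units.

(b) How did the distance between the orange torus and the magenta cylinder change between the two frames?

-0.6

The distance was about 1.9 in the first image and 1.3 in the second, so they moved 0.6 units closer together.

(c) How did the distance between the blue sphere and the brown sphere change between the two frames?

+2.9

Before: roughly 3.0 units apart; after: 5.9. That's 2.9 units further apart.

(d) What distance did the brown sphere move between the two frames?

2.1

From (6.7, 5.5) to (8.6, 6.3), the brown sphere covered √(1.9² + 0.8²) ≈ 2.1 units.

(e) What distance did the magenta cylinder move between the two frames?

2.3

The magenta cylinder was near (1.5, 3.3) before and (0.9, 5.5) after, so it travelled √(0.6² + 2.2²) ≈ 2.3 units.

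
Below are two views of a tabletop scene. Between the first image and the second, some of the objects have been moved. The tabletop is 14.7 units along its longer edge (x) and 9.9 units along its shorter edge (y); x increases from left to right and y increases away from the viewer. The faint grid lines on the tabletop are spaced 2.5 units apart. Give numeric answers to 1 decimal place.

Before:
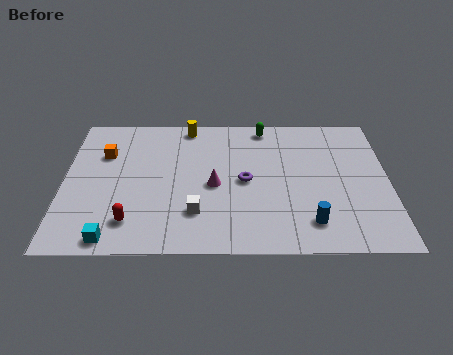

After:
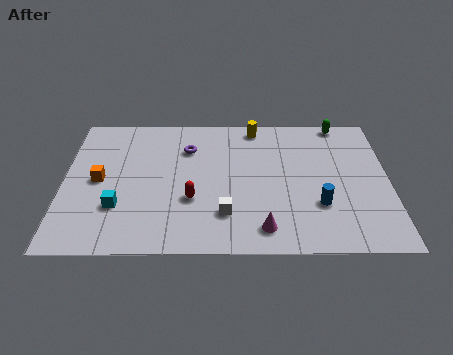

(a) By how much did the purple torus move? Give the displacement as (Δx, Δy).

(-2.6, 2.4)

The purple torus was at about (8.2, 4.8) and moved to about (5.6, 7.2).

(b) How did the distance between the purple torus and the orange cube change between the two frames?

-2.1

They were about 6.7 units apart before and 4.6 after — 2.1 units closer together.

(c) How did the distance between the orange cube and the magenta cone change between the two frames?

+2.6

The distance was about 5.5 in the first image and 8.1 in the second, so they moved 2.6 units further apart.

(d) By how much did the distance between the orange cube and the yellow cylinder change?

+3.8

They were about 4.3 units apart before and 8.1 after — 3.8 units further apart.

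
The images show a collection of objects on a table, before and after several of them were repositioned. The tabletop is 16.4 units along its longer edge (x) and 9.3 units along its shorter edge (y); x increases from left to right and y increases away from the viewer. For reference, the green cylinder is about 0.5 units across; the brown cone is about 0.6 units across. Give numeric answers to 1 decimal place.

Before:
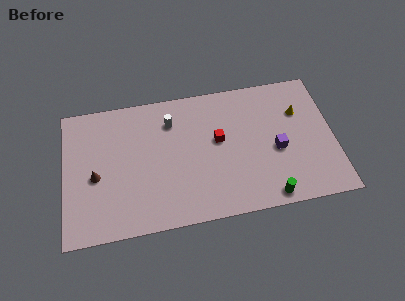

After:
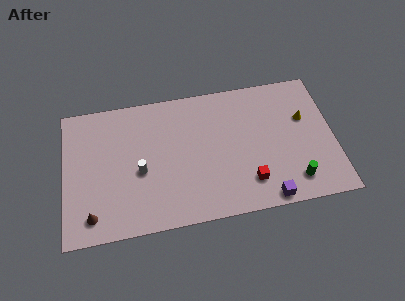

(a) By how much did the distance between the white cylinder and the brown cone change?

-1.7

They were about 5.6 units apart before and 3.9 after — 1.7 units closer together.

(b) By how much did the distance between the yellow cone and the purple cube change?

+2.9

They were about 2.8 units apart before and 5.7 after — 2.9 units further apart.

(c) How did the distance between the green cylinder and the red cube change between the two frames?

-2.5

Before: roughly 5.2 units apart; after: 2.7. That's 2.5 units closer together.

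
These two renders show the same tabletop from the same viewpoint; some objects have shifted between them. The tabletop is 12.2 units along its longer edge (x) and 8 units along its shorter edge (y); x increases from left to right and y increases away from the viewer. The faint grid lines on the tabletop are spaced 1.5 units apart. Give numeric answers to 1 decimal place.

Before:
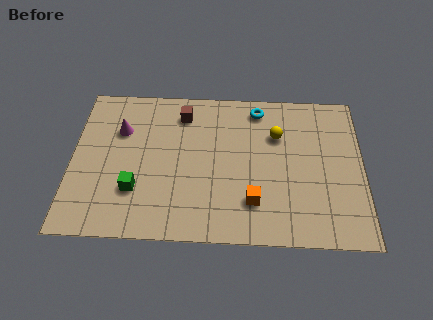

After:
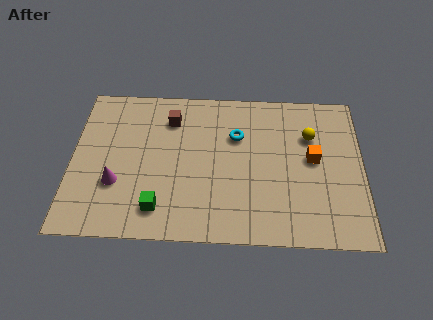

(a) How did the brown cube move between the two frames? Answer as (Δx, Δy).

(-0.5, -0.3)

The brown cube was at about (4.6, 6.5) and moved to about (4.1, 6.2).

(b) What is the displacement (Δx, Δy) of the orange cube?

(2.5, 2.3)

From the two frames, the orange cube sits at roughly (7.6, 2.0) before and (10.1, 4.3) after.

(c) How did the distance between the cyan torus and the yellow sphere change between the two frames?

+1.5

The distance was about 1.6 in the first image and 3.1 in the second, so they moved 1.5 units further apart.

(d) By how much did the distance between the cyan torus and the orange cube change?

-1.5

They were about 4.9 units apart before and 3.4 after — 1.5 units closer together.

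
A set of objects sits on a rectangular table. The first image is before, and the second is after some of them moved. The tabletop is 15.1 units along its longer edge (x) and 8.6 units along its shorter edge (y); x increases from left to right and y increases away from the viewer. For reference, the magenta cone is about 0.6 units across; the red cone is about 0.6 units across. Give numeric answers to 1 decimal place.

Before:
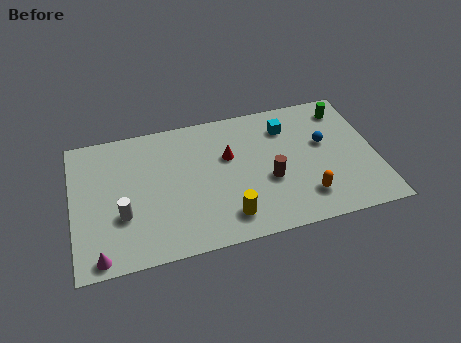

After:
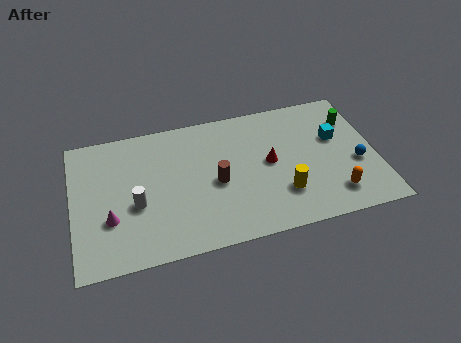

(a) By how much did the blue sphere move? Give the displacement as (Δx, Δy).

(1.5, -1.7)

The blue sphere was at about (12.6, 5.1) and moved to about (14.1, 3.4).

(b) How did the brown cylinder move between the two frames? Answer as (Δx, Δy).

(-2.6, 0.5)

From the two frames, the brown cylinder sits at roughly (9.7, 3.4) before and (7.1, 3.9) after.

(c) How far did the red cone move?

2.2

The red cone was near (7.8, 5.4) before and (9.8, 4.5) after, so it travelled √(2.0² + 0.9²) ≈ 2.2 units.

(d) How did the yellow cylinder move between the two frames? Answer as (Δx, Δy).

(2.8, 0.8)

The yellow cylinder started near (7.5, 1.6) and ended near (10.3, 2.4).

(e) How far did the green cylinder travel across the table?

0.9

From (13.8, 7.1) to (14.1, 6.3), the green cylinder covered √(0.3² + 0.8²) ≈ 0.9 units.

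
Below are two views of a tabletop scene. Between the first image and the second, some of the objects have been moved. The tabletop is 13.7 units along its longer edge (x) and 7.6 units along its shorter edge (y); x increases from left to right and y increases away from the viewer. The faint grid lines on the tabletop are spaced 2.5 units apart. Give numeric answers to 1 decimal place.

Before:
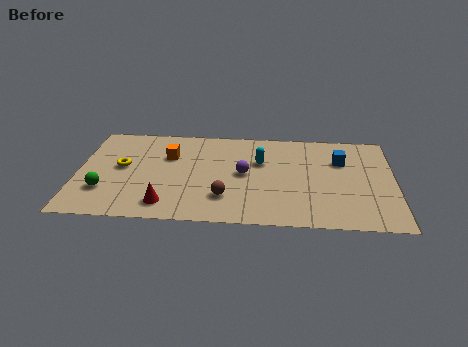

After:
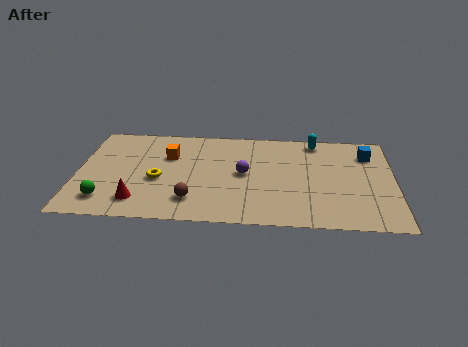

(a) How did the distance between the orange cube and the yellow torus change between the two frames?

-0.3

Before: roughly 2.2 units apart; after: 1.9. That's 0.3 units closer together.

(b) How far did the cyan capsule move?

3.0

The cyan capsule moved from about (7.9, 4.9) to (10.3, 6.7), a distance of √(2.4² + 1.8²) ≈ 3.0.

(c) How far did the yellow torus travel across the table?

1.8

The yellow torus moved from about (1.9, 4.1) to (3.5, 3.2), a distance of √(1.6² + 0.9²) ≈ 1.8.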